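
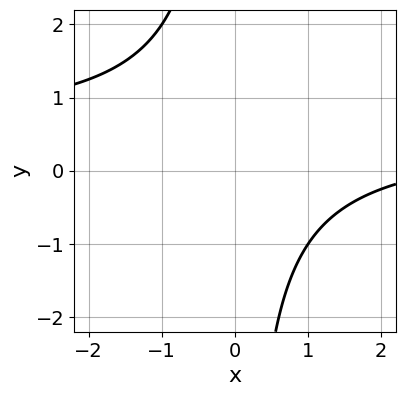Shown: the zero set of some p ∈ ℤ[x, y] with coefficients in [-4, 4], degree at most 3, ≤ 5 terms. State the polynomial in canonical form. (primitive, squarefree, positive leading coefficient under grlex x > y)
First, the degree is 2 — no degree-1 curve has this shape.
Then, checking where it meets the axes: it misses every integer gridline on the y-axis; no x-intercept at any integer in the box.
Finally, these observations pin down the coefficients.

2*x*y - x + 3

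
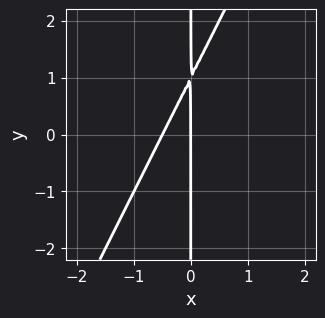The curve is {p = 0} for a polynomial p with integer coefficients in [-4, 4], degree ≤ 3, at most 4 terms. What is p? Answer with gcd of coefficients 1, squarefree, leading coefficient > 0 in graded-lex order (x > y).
2*x^2 - x*y + x

1. Degree: a generic line meets the curve in up to 2 points, so deg p = 2.
2. Checking where it meets the axes: it crosses the x-axis at the gridline x = 0; the visible y-axis segment lies entirely on the curve.
3. Together with the visible shape, these determine p as stated.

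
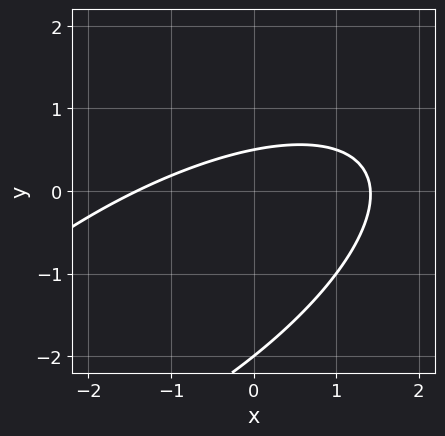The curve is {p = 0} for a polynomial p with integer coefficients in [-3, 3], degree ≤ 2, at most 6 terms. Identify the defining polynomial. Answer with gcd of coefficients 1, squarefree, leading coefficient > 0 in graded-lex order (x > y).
x^2 - 2*x*y + 2*y^2 + 3*y - 2

1. Degree: the shape is more complex than any degree-1 curve, so deg p = 2.
2. Checking where it meets the axes: it meets the y-axis at y = -2 (among the integer gridlines).
3. These observations pin down the coefficients.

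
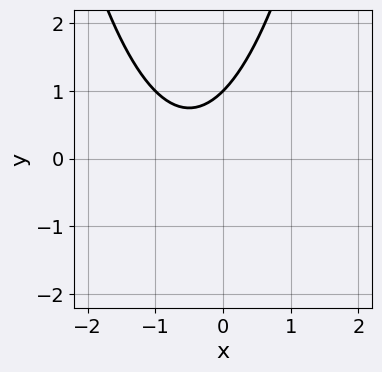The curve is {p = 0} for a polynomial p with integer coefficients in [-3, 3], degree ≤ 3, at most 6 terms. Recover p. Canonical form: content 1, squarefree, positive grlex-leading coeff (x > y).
x^2 + x - y + 1

Degree: a generic line meets the curve in up to 2 points, so deg p = 2.
Against the integer gridlines: no x-intercept at any integer in the box; it meets the y-axis at y = 1 (among the integer gridlines).
Putting this together gives p.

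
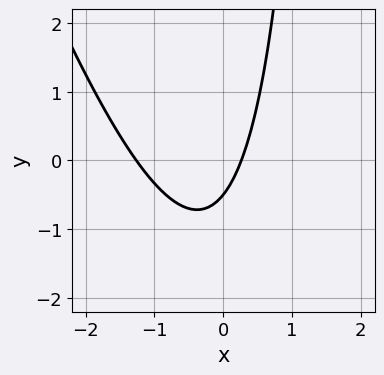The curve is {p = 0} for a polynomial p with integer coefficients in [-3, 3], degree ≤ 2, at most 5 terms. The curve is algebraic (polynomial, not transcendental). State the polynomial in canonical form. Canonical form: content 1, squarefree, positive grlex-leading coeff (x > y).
3*x^2 + x*y + 3*x - 2*y - 1

1. Degree: a generic line meets the curve in up to 2 points, so deg p = 2.
2. Matching integer coefficients to the picture gives p.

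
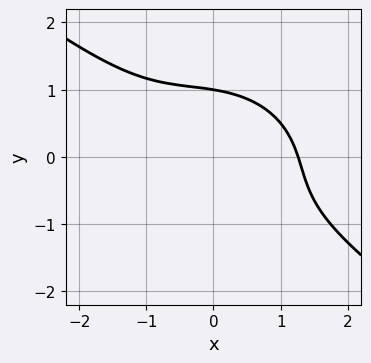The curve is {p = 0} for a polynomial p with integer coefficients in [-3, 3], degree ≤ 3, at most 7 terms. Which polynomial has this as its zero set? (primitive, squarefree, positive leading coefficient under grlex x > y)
x^3 + x^2*y + x*y^2 + 2*y^3 - 2

Degree: a generic line meets the curve in up to 3 points, so deg p = 3.
Reading off the gridlines: it crosses the y-axis at the gridline y = 1.
Assembling these constraints gives the stated polynomial.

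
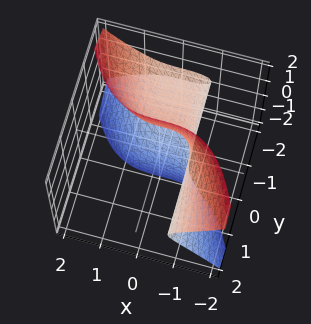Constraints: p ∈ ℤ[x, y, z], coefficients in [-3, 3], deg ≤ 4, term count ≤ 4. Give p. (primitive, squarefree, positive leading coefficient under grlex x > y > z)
1. deg p = 3. The shape is more complex than any degree-2 surface.
2. From the axis intercepts and sections: the surface avoids every integer z-axis point in the box; it misses every integer gridline on the y-axis.
3. Assembling these constraints gives the stated polynomial.

2*x^3 + 3*y*z^2 + 1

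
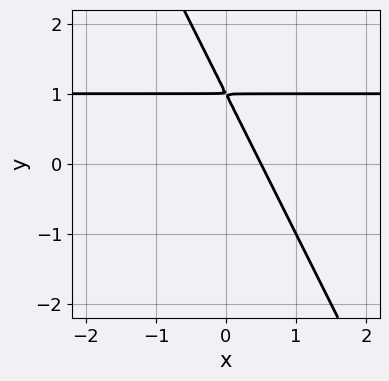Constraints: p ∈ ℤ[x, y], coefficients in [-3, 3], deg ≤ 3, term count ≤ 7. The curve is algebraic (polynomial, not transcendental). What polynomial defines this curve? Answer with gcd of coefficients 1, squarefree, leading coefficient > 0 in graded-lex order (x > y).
2*x*y + y^2 - 2*x - 2*y + 1

Degree: a generic line meets the curve in up to 2 points, so deg p = 2.
Solving for integer coefficients yields p as stated.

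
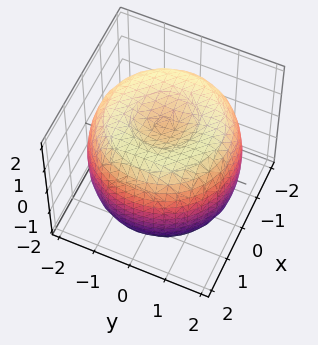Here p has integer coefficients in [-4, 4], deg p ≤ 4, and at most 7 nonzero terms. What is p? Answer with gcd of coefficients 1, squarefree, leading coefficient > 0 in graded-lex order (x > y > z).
x^4 + 2*x^2*y^2 + y^4 - 3*x^2 - 3*y^2 + 2*z^2 - 3

First, degree: the shape is more complex than any degree-3 surface, so deg p = 4.
Next, symmetry: every cross-section ⟂ z is a circle, so x, y appear only via x² + y².
Next, from the visible intercepts: a circular section at z = -1 has radius between 1 and 2.
Finally, solving for integer coefficients yields p as stated.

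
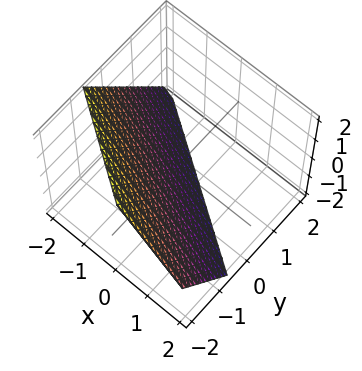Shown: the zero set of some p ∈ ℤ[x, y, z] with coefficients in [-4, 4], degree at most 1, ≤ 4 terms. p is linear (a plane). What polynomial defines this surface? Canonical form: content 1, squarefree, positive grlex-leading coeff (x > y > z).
2*x + 3*y + 2*z + 2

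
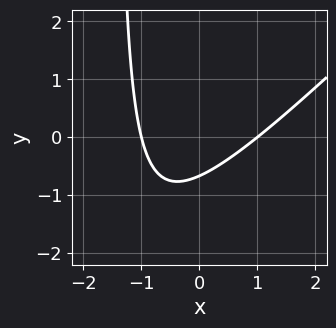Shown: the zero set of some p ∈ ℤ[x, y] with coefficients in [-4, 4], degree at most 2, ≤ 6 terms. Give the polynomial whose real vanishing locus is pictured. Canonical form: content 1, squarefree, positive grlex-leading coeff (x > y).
First, degree: the shape is more complex than any degree-1 curve, so deg p = 2.
Next, observable constraints: among the integer gridlines, it crosses the x-axis at x ∈ {-1, 1}.
Finally, solving for integer coefficients yields p as stated.

2*x^2 - 2*x*y - 3*y - 2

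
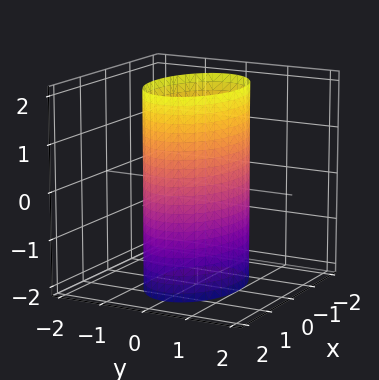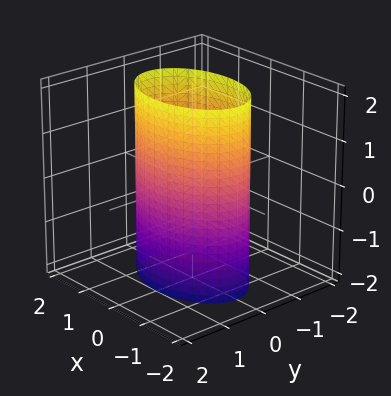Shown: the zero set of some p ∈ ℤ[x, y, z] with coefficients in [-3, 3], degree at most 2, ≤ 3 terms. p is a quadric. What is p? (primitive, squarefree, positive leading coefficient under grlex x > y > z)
x^2 + 2*y^2 - 2

1. deg p = 2.
2. Symmetries: the y ↦ −y reflection is a symmetry, so y appears only in even powers; the x ↦ −x reflection is a symmetry, so x appears only in even powers; mirror symmetry z ↦ −z ⇒ only even powers of z.
3. Checking where it meets the axes: the surface avoids every integer z-axis point in the box; among the integer gridlines, it crosses the y-axis at y ∈ {-1, 1}.
4. Together with the visible shape, these determine p as stated.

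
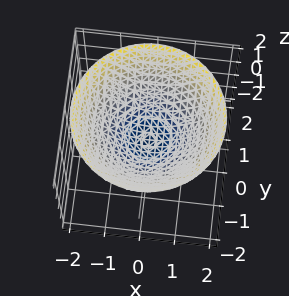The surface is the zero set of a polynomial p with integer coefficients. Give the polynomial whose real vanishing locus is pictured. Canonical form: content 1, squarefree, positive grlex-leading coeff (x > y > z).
(a) Degree: a paraboloid; a quadric, so deg p = 2.
(b) Symmetry: the surface is invariant under rotation about z: p = q(x² + y², z).
(c) Reading off the gridlines: it meets the x-axis at x = 0 (among the integer gridlines); it crosses the y-axis at the gridline y = 0.
(d) Fitting integer coefficients to these (and the overall shape) gives p.

x^2 + y^2 - 2*z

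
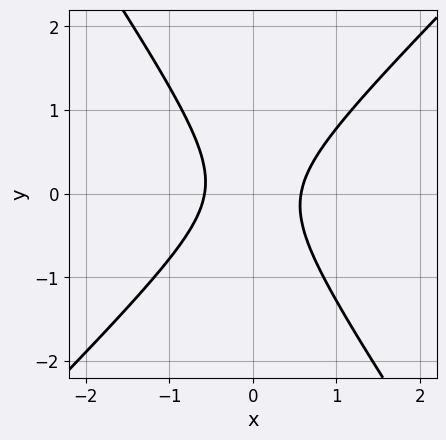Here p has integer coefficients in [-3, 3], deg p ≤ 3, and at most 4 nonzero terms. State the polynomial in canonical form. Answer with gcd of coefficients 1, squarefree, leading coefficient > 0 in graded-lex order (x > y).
(a) deg p = 2.
(b) Observable constraints: the curve avoids every integer y-axis point in the box.
(c) Solving for integer coefficients yields p as stated.

3*x^2 - x*y - 2*y^2 - 1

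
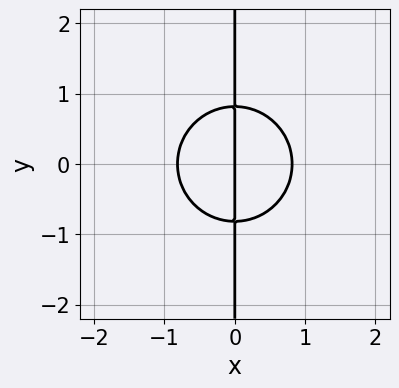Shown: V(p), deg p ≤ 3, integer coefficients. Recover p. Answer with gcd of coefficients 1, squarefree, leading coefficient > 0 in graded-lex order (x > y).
3*x^3 + 3*x*y^2 - 2*x

(a) Degree: a generic line meets the curve in up to 3 points, so deg p = 3.
(b) Symmetries: mirror symmetry y ↦ −y ⇒ only even powers of y.
(c) Observable constraints: it meets the x-axis at x = 0 (among the integer gridlines); every point of the y-axis in the box is on the curve.
(d) Matching integer coefficients to the picture gives p.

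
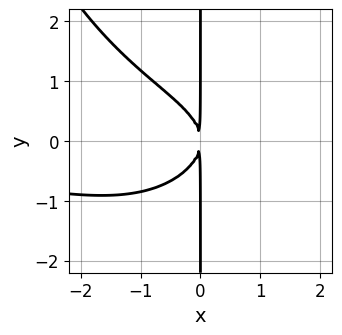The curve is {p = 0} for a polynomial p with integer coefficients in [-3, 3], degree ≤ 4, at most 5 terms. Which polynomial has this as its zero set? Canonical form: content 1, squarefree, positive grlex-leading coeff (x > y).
x^3*y - 3*x*y^2 - 3*x^2

1. The degree is 4 — a generic line meets the curve in up to 4 points.
2. Reading off the gridlines: every point of the y-axis in the box is on the curve.
3. Solving for integer coefficients yields p as stated.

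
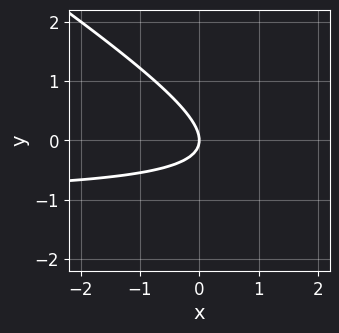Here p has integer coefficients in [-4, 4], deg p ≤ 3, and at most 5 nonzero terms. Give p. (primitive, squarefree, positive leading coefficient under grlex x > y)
2*x*y + 3*y^2 + 2*x

First, degree: no degree-1 curve has this shape, so deg p = 2.
Next, reading off the gridlines: it meets the x-axis at x = 0 (among the integer gridlines); it crosses the y-axis at the gridline y = 0.
Finally, fitting integer coefficients to these (and the overall shape) gives p.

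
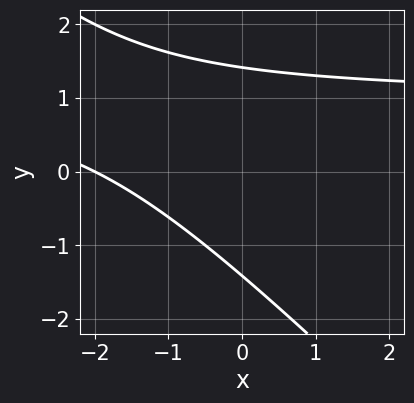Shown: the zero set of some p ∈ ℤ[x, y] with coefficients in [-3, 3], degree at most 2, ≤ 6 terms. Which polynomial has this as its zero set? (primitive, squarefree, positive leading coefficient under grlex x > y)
x*y + y^2 - x - 2

First, deg p = 2.
Next, checking where it meets the axes: it crosses the x-axis at the gridline x = -2.
Finally, together with the visible shape, these determine p as stated.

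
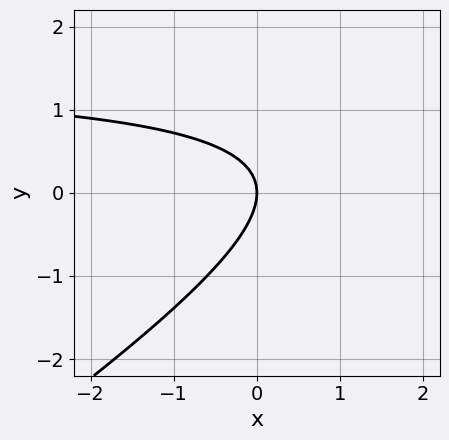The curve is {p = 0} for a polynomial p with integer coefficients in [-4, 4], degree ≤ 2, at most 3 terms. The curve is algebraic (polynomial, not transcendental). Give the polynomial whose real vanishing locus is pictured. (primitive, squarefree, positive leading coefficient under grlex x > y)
2*x*y - 3*y^2 - 3*x

(a) The degree is 2 — no degree-1 curve has this shape.
(b) Reading off the gridlines: one x-axis crossing is at x = 0; one y-axis crossing is at y = 0.
(c) Solving for integer coefficients yields p as stated.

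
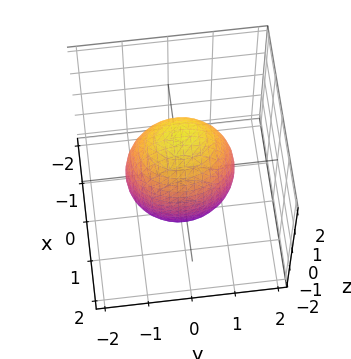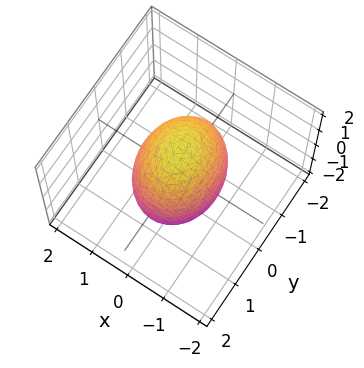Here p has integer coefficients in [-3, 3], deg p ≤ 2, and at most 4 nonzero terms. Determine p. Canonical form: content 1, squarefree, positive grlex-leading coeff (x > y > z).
deg p = 2.
Symmetries: it's symmetric under y → −y, forcing even powers of y; mirror symmetry x ↦ −x ⇒ only even powers of x; it's symmetric under z → −z, forcing even powers of z.
Observable constraints: among the integer gridlines, it crosses the x-axis at x ∈ {-1, 1}.
The integer polynomial consistent with all of this is the stated p.

3*x^2 + 2*y^2 + z^2 - 3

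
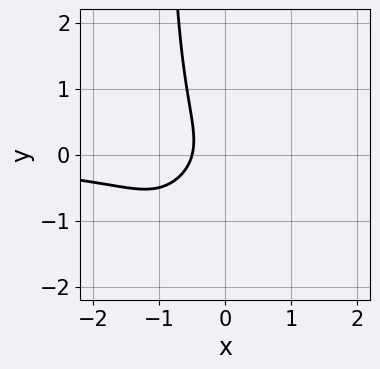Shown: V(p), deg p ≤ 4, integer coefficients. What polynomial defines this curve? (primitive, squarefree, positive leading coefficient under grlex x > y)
1. The degree is 3 — the shape is more complex than any degree-2 curve.
2. Against the integer gridlines: no y-intercept at any integer in the box.
3. Together with the visible shape, these determine p as stated.

2*x^2*y - 2*x*y^2 - 2*y^2 - 2*x - 1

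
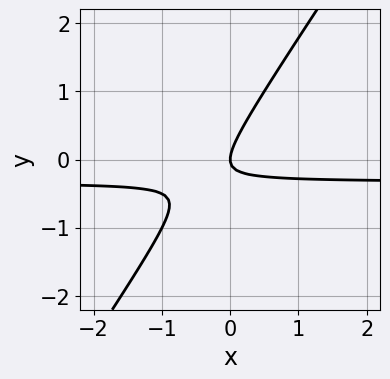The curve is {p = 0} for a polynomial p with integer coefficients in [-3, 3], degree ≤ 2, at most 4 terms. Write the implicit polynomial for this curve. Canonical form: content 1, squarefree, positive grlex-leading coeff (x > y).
3*x*y - 2*y^2 + x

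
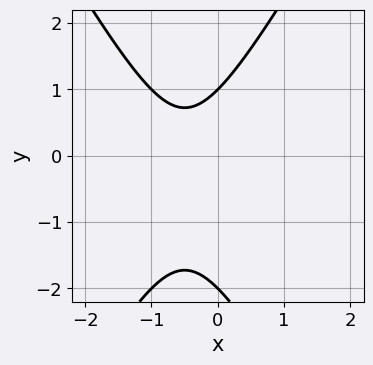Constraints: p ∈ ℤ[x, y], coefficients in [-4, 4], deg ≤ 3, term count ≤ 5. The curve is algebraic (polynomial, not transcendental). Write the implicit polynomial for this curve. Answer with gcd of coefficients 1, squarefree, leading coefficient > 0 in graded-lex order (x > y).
3*x^2 - y^2 + 3*x - y + 2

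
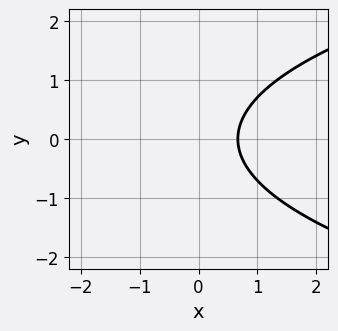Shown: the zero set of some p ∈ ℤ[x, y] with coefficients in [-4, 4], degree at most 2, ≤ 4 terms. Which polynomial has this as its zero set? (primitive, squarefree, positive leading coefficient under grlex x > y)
2*y^2 - 3*x + 2

Degree: a generic line meets the curve in up to 2 points, so deg p = 2.
Symmetries: the y ↦ −y reflection is a symmetry, so y appears only in even powers.
From the visible intercepts: it misses every integer gridline on the y-axis.
Assembling these constraints gives the stated polynomial.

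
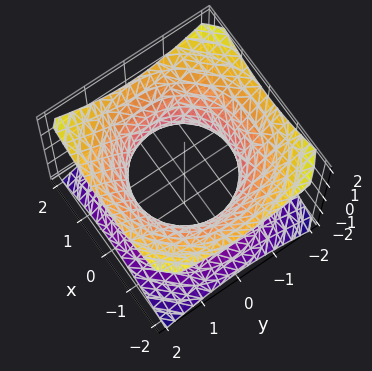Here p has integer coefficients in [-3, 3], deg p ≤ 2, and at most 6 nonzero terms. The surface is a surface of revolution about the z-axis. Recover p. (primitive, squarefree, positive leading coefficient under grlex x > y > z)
2*x^2 + 2*y^2 - 3*z^2 - 3

deg p = 2. A generic line meets the surface in up to 2 points.
Symmetries: the surface is invariant under rotation about z: p = q(x² + y², z).
Observable constraints: a circular section at z = 1 has radius between 1 and 2; the surface avoids every integer z-axis point in the box.
Fitting integer coefficients to these (and the overall shape) gives p.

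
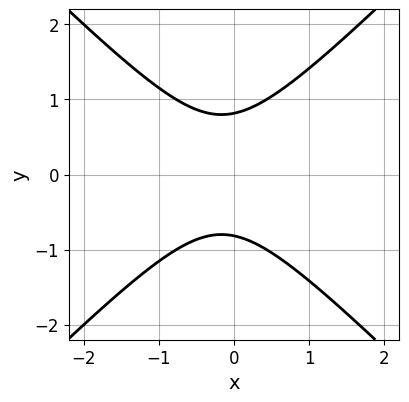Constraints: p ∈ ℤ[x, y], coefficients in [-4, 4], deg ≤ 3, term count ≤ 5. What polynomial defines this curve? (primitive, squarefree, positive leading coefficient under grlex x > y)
3*x^2 - 3*y^2 + x + 2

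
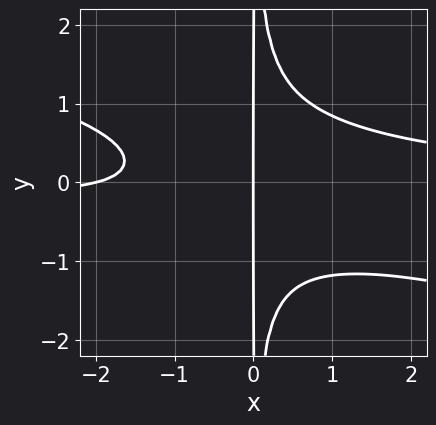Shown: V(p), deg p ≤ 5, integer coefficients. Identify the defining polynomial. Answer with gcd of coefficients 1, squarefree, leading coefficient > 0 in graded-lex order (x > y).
The degree is 4 — a generic line meets the curve in up to 4 points.
Against the integer gridlines: every point of the y-axis in the box is on the curve; the x-axis gridline crossings are at x ∈ {-2, 0}.
Putting this together gives p.

x^3*y + 3*x^2*y^2 - x^2 - 2*x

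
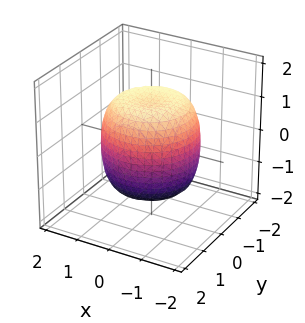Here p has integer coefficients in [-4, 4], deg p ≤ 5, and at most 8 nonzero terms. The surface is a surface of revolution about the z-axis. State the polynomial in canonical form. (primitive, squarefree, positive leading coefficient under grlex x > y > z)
2*x^4 + 4*x^2*y^2 + 2*y^4 - 2*x^2 - 2*y^2 + 2*z^2 - 3

Degree: a generic line meets the surface in up to 4 points, so deg p = 4.
Symmetries: the z-axis is an axis of rotation, so x and y enter only as x² + y².
Against the integer gridlines: a circular section at z = 0 has radius between 1 and 2.
Putting this together gives p.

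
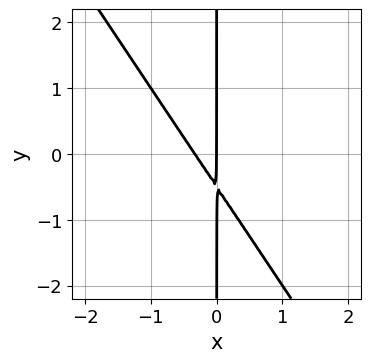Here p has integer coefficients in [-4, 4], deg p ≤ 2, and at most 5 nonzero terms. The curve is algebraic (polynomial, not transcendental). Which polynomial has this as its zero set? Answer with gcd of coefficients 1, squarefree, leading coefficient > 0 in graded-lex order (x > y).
1. Degree: no degree-1 curve has this shape, so deg p = 2.
2. Observable constraints: every point of the y-axis in the box is on the curve; it meets the x-axis at x = 0 (among the integer gridlines).
3. The integer polynomial consistent with all of this is the stated p.

3*x^2 + 2*x*y + x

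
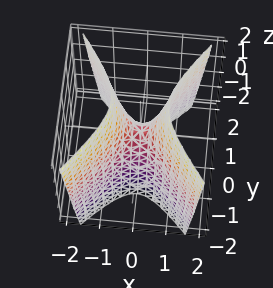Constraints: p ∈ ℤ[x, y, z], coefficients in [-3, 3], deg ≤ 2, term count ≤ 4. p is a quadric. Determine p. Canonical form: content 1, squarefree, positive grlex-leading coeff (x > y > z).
(a) The degree is 2 — a saddle surface; a quadric.
(b) Symmetries: mirror symmetry x ↦ −x ⇒ only even powers of x; it's symmetric under y → −y, forcing even powers of y.
(c) Observable constraints: one x-axis crossing is at x = 0; one y-axis crossing is at y = 0; it meets the z-axis at z = 0 (among the integer gridlines).
(d) Together with the visible shape, these determine p as stated.

3*x^2 - 2*y^2 - z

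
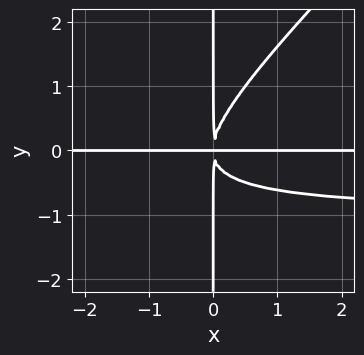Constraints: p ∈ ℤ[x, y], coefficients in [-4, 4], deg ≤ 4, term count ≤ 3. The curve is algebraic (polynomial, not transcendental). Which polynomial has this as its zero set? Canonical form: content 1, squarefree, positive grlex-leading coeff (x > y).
x^2*y^2 - x*y^3 + x^2*y

1. deg p = 4. A generic line meets the curve in up to 4 points.
2. Reading off the gridlines: every point of the x-axis in the box is on the curve; every point of the y-axis in the box is on the curve.
3. Putting this together gives p.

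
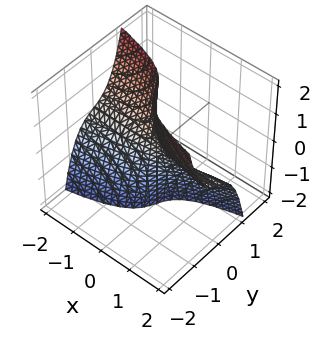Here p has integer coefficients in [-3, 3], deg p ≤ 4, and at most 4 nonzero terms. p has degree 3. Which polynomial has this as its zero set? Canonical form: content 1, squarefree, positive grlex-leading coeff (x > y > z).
Degree: a generic line meets the surface in up to 3 points, so deg p = 3.
Checking where it meets the axes: every point of the x-axis in the box is on the surface; the visible z-axis segment lies entirely on the surface; one y-axis crossing is at y = 0.
The integer polynomial consistent with all of this is the stated p.

2*y^3 + x*z + y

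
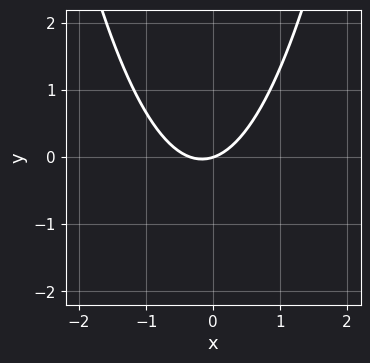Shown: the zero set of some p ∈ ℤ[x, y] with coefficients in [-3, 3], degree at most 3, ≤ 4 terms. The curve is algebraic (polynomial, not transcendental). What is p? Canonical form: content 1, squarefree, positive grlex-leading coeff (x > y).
Degree: the shape is more complex than any degree-1 curve, so deg p = 2.
From the visible intercepts: it crosses the y-axis at the gridline y = 0; one x-axis crossing is at x = 0.
Fitting integer coefficients to these (and the overall shape) gives p.

3*x^2 + x - 3*y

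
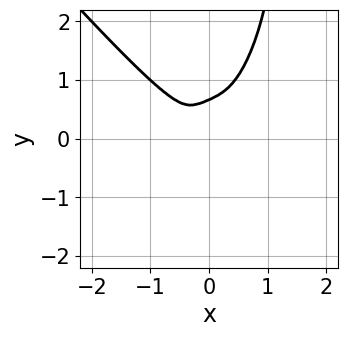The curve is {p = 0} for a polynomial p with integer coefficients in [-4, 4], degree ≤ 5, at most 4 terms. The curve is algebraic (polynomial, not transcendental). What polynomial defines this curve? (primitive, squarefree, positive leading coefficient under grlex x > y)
(a) Degree: no degree-3 curve has this shape, so deg p = 4.
(b) The integer polynomial consistent with all of this is the stated p.

3*x^4 + 2*x*y^3 - 3*y^3 + 2*y^2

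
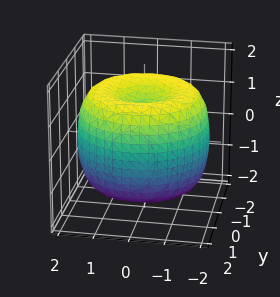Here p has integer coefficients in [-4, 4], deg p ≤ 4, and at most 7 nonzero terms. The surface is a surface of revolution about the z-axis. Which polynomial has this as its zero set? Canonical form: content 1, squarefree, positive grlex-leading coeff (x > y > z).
First, the degree is 4 — no degree-3 surface has this shape.
Then, symmetries: the surface is invariant under rotation about z: p = q(x² + y², z).
Then, from the visible intercepts: the z-axis gridline crossings are at z ∈ {-1, 1}; a circular section at z = 1 has radius between 1 and 2.
Finally, assembling these constraints gives the stated polynomial.

x^4 + 2*x^2*y^2 + y^4 - 3*x^2 - 3*y^2 + 2*z^2 - 2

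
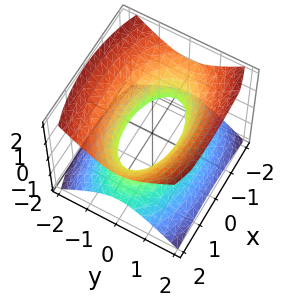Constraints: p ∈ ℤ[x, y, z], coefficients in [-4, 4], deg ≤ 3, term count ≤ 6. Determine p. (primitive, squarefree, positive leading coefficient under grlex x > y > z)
1. Degree: an hourglass — one-sheet hyperboloid; a quadric, so deg p = 2.
2. Symmetries: the y ↦ −y reflection is a symmetry, so y appears only in even powers; the x ↦ −x reflection is a symmetry, so x appears only in even powers; it's symmetric under z → −z, forcing even powers of z.
3. From the visible intercepts: it misses every integer gridline on the z-axis.
4. Assembling these constraints gives the stated polynomial.

x^2 + 3*y^2 - 3*z^2 - 2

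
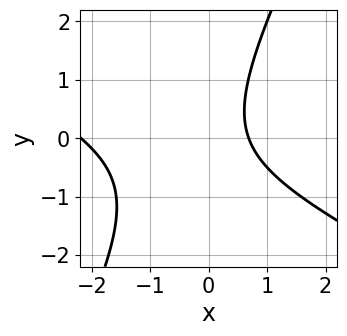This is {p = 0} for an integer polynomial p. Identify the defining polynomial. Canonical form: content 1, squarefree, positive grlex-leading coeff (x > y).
(a) The degree is 2 — a generic line meets the curve in up to 2 points.
(b) Against the integer gridlines: the curve avoids every integer y-axis point in the box.
(c) Together with the visible shape, these determine p as stated.

2*x^2 + 3*x*y - 2*y^2 + 3*x - 3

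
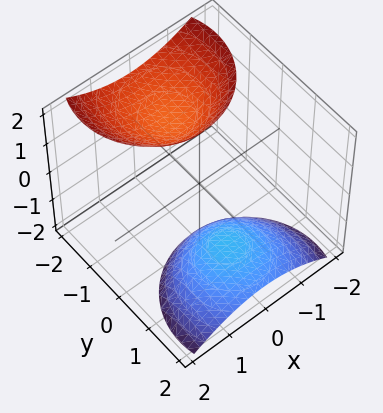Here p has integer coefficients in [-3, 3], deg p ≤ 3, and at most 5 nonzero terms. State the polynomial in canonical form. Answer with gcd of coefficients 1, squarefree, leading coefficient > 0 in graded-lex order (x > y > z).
1. The picture has 2 separate pieces. They look like related sheets of one shape, so recover p as a whole.
2. deg p = 2. A generic line meets the surface in up to 2 points.
3. From the axis intercepts and sections: no y-intercept at any integer in the box; it misses every integer gridline on the x-axis.
4. Putting this together gives p.

2*x^2 + 2*y^2 + 3*y*z - z^2 + 3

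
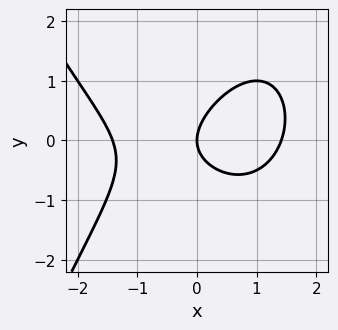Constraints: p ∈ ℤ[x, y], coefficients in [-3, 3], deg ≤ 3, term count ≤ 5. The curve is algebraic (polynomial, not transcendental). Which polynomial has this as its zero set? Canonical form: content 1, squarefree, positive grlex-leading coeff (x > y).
deg p = 3. The shape is more complex than any degree-2 curve.
Observable constraints: one y-axis crossing is at y = 0; it crosses the x-axis at the gridline x = 0.
Together with the visible shape, these determine p as stated.

x^3 - x*y + 2*y^2 - 2*x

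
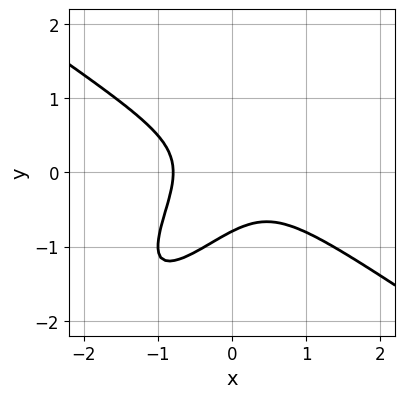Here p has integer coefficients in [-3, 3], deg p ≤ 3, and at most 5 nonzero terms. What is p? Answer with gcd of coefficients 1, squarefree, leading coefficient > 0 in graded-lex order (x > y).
The degree is 3 — a generic line meets the curve in up to 3 points.
Putting this together gives p.

2*x^3 - 3*x*y^2 + 2*y^3 + 1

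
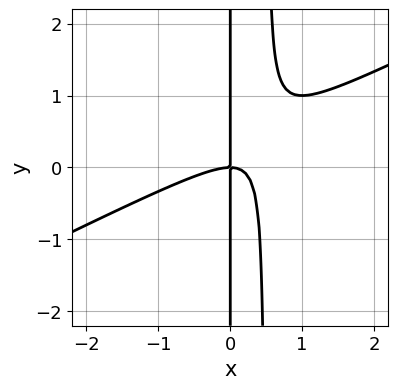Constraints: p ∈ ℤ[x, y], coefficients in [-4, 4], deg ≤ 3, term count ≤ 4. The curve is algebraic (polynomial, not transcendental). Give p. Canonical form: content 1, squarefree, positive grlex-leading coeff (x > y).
x^3 - 2*x^2*y + x*y

Degree: a generic line meets the curve in up to 3 points, so deg p = 3.
Checking where it meets the axes: it crosses the x-axis at the gridline x = 0; every point of the y-axis in the box is on the curve.
Putting this together gives p.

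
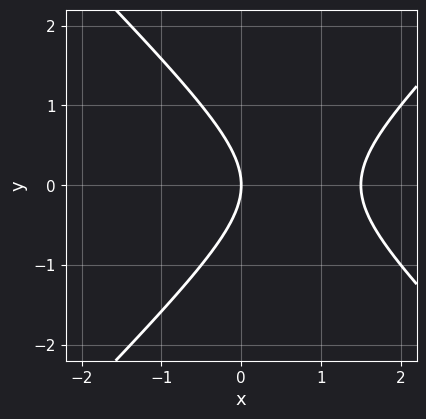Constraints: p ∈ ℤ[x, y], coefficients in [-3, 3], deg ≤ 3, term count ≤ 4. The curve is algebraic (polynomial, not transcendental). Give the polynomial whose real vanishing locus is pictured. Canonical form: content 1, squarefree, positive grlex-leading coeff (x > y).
First, the degree is 2 — no degree-1 curve has this shape.
Then, symmetries: it's symmetric under y → −y, forcing even powers of y.
Then, observable constraints: it crosses the y-axis at the gridline y = 0; it meets the x-axis at x = 0 (among the integer gridlines).
Finally, the integer polynomial consistent with all of this is the stated p.

2*x^2 - 2*y^2 - 3*x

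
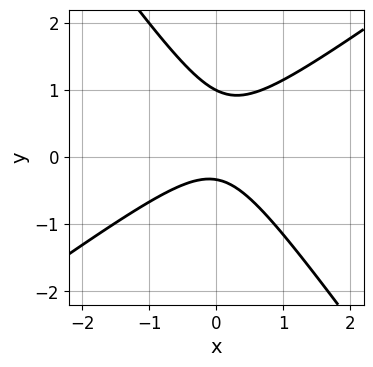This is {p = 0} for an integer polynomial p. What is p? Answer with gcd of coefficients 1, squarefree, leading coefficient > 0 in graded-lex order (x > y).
3*x^2 - 2*x*y - 3*y^2 + 2*y + 1

First, the degree is 2 — a generic line meets the curve in up to 2 points.
Then, reading off the gridlines: the curve avoids every integer x-axis point in the box; one y-axis crossing is at y = 1.
Finally, matching integer coefficients to the picture gives p.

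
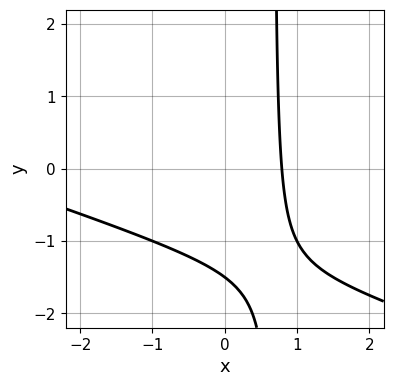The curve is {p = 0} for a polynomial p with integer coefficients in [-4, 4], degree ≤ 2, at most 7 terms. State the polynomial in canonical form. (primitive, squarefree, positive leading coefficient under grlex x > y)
x^2 + 3*x*y + 3*x - 2*y - 3

First, deg p = 2.
Finally, putting this together gives p.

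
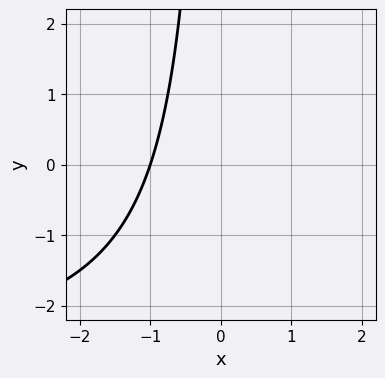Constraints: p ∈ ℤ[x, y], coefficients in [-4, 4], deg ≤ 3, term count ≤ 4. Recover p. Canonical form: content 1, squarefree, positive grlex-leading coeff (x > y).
x*y + 3*x + 3

Degree: no degree-1 curve has this shape, so deg p = 2.
Checking where it meets the axes: the curve avoids every integer y-axis point in the box; one x-axis crossing is at x = -1.
Together with the visible shape, these determine p as stated.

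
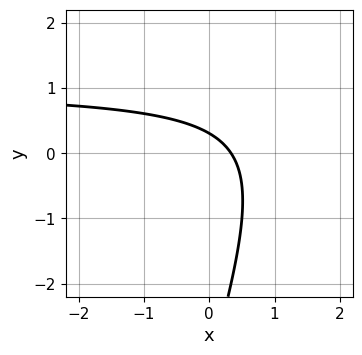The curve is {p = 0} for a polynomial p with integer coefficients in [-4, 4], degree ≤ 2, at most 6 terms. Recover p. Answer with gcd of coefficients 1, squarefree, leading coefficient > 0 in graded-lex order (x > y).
The degree is 2 — a generic line meets the curve in up to 2 points.
Putting this together gives p.

3*x*y - y^2 - 3*x - 3*y + 1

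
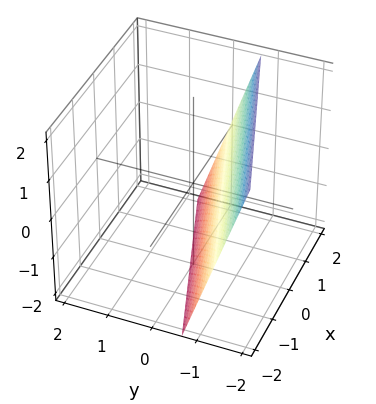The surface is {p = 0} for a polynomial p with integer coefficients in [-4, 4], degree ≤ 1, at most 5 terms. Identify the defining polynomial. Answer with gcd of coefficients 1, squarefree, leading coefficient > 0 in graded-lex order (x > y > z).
x - 3*y - z - 2

1. The degree is 1 — every cross-section is a straight line — this is a plane.
2. Checking where it meets the axes: it meets the z-axis at z = -2 (among the integer gridlines); it crosses the x-axis at the gridline x = 2.
3. Putting this together gives p.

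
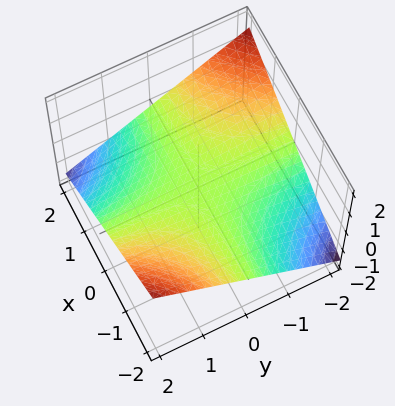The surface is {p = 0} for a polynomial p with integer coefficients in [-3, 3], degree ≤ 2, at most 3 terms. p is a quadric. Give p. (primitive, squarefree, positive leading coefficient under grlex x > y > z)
1. deg p = 2. A hyperbolic paraboloid; a quadric.
2. From the visible intercepts: the visible x-axis segment lies entirely on the surface; the visible y-axis segment lies entirely on the surface.
3. Together with the visible shape, these determine p as stated.

x*y + 3*z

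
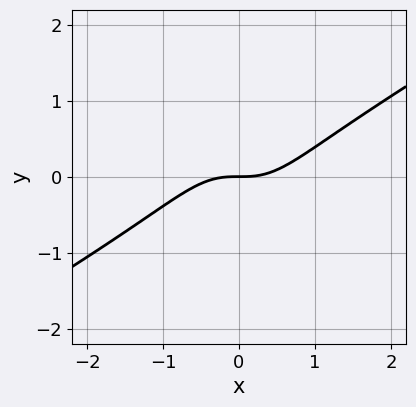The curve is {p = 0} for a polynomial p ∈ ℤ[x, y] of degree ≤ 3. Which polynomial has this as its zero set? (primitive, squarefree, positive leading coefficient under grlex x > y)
2*x^3 - 3*x^2*y - y^3 - 2*y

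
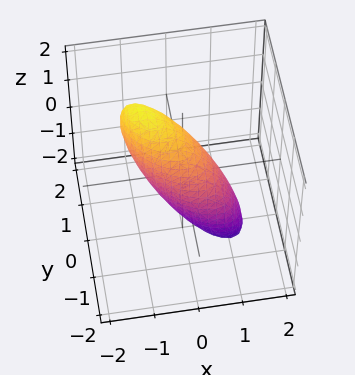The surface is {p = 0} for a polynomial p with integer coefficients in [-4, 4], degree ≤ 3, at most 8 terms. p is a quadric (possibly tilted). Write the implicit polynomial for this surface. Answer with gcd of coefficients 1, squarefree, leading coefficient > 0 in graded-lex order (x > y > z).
3*x^2 + 3*x*y + 2*x*z + 3*y^2 + z^2 - 2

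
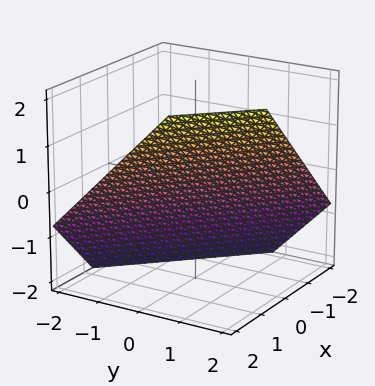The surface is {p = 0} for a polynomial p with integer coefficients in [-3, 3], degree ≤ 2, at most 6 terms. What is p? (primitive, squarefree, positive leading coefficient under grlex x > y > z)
1. deg p = 1. Every cross-section is a straight line — this is a plane.
2. Solving for integer coefficients yields p as stated.

3*x + 3*y - 3*z - 2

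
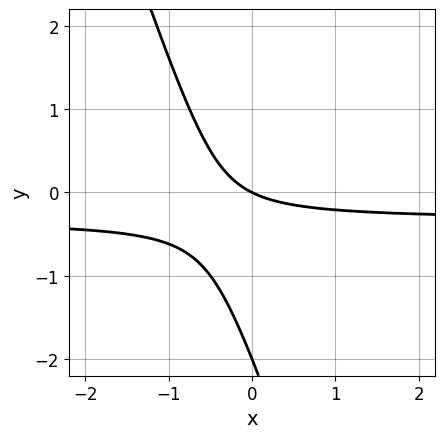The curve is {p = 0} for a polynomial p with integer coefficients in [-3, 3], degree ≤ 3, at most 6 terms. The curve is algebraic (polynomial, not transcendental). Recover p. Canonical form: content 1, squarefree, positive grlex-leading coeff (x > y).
1. The degree is 2 — no degree-1 curve has this shape.
2. Reading off the gridlines: among the integer gridlines, it crosses the y-axis at y ∈ {-2, 0}; one x-axis crossing is at x = 0.
3. Assembling these constraints gives the stated polynomial.

3*x*y + y^2 + x + 2*y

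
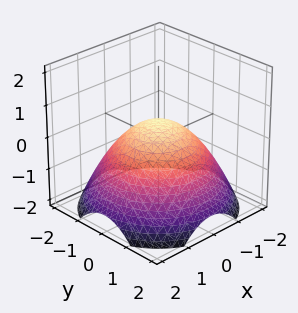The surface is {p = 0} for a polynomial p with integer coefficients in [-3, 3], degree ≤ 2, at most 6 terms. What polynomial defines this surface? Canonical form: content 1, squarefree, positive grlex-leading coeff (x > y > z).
x^2 + y^2 + 2*z - 1

deg p = 2.
Symmetries: every cross-section ⟂ z is a circle, so x, y appear only via x² + y².
Reading off the gridlines: the y-axis gridline crossings are at y ∈ {-1, 1}; a circular section at z = -1 has radius between 1 and 2; the x-axis gridline crossings are at x ∈ {-1, 1}.
These observations pin down the coefficients.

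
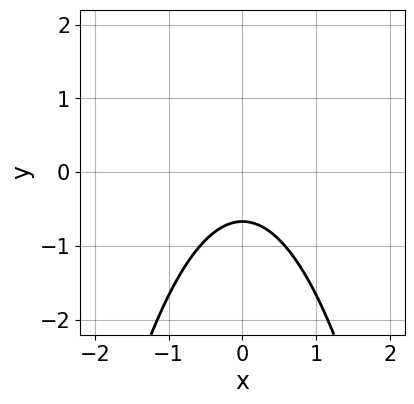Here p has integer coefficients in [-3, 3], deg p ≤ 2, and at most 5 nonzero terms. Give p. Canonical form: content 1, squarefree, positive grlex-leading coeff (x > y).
3*x^2 + 3*y + 2

The degree is 2 — no degree-1 curve has this shape.
Symmetries: it's symmetric under x → −x, forcing even powers of x.
Against the integer gridlines: no x-intercept at any integer in the box.
Solving for integer coefficients yields p as stated.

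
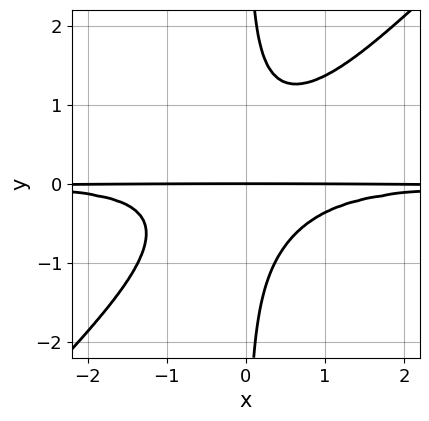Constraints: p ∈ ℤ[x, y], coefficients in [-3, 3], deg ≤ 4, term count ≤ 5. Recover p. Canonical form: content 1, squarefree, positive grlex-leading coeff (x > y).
(a) deg p = 4. A generic line meets the curve in up to 4 points.
(b) From the axis intercepts and sections: the visible x-axis segment lies entirely on the curve; it meets the y-axis at y = 0 (among the integer gridlines).
(c) Together with the visible shape, these determine p as stated.

2*x^2*y^2 - 2*x*y^3 + y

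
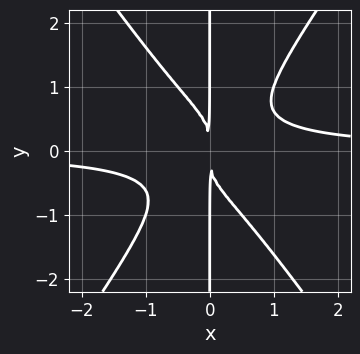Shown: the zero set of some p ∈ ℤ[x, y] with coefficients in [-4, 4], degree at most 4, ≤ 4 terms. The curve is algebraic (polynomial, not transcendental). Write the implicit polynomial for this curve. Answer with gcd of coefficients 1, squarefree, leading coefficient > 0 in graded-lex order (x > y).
1. Degree: the shape is more complex than any degree-3 curve, so deg p = 4.
2. Reading off the gridlines: every point of the y-axis in the box is on the curve.
3. Putting this together gives p.

2*x^3*y - x*y^3 - x^2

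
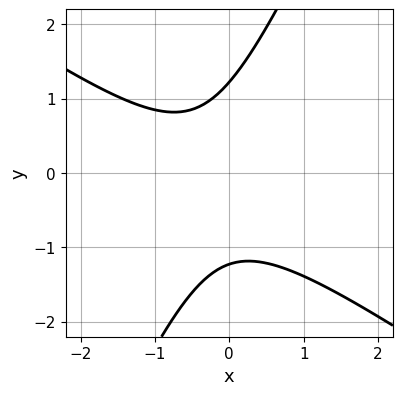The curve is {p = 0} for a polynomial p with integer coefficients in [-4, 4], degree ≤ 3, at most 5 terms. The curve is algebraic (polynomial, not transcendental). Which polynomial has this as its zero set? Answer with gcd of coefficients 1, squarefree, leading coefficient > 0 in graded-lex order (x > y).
3*x^2 + 3*x*y - 2*y^2 + 2*x + 3

(a) deg p = 2.
(b) From the axis intercepts and sections: it misses every integer gridline on the x-axis.
(c) The integer polynomial consistent with all of this is the stated p.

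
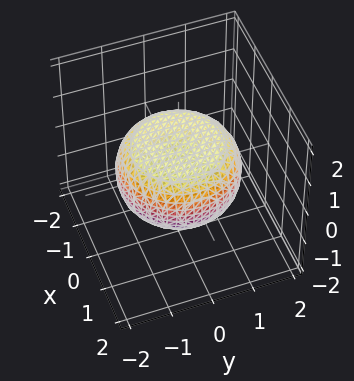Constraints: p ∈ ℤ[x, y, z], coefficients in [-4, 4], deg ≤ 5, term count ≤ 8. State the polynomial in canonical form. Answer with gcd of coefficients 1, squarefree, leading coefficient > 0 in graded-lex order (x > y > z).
x^4 + 2*x^2*y^2 + y^4 - x^2 - y^2 + 3*z^2 - 2

1. The degree is 4 — no degree-3 surface has this shape.
2. Symmetry: the z-axis is an axis of rotation, so x and y enter only as x² + y².
3. From the axis intercepts and sections: a circular section at z = 0 has radius between 1 and 2.
4. Assembling these constraints gives the stated polynomial.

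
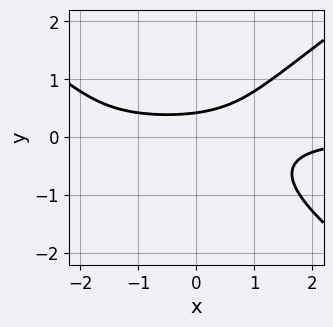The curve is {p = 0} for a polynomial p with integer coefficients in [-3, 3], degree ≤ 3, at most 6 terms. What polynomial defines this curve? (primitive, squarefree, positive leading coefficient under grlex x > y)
x^2*y - 2*y^3 + x*y - 2*y + 1

deg p = 3.
Against the integer gridlines: no x-intercept at any integer in the box.
Putting this together gives p.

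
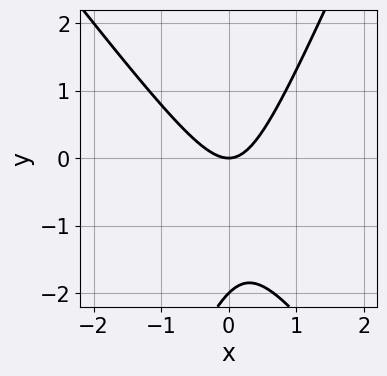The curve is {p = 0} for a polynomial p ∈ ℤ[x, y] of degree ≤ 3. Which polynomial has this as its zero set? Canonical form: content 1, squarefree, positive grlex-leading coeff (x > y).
3*x^2 + x*y - y^2 - 2*y

First, degree: a generic line meets the curve in up to 2 points, so deg p = 2.
Then, checking where it meets the axes: among the integer gridlines, it crosses the y-axis at y ∈ {-2, 0}; it crosses the x-axis at the gridline x = 0.
Finally, putting this together gives p.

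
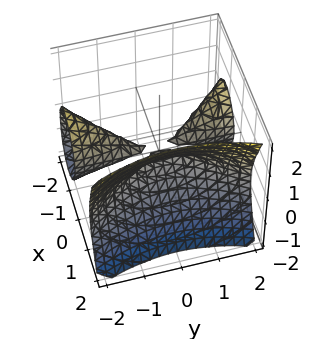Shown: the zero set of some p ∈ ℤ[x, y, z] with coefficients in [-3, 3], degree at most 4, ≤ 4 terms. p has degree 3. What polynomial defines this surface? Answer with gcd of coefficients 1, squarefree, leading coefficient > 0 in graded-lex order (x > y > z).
2*x^3 - x*y^2 - 2*z^2

1. I count 3 distinct pieces.
2. The degree is 3 — the shape is more complex than any degree-2 surface.
3. Against the integer gridlines: it crosses the z-axis at the gridline z = 0; it meets the x-axis at x = 0 (among the integer gridlines); every point of the y-axis in the box is on the surface.
4. Putting this together gives p.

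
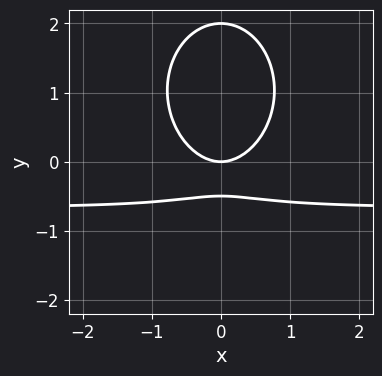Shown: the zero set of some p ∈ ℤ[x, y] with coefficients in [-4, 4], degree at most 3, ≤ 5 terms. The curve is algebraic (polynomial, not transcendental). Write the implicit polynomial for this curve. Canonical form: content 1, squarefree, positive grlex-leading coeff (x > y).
(a) Degree: the shape is more complex than any degree-2 curve, so deg p = 3.
(b) Symmetries: it's symmetric under x → −x, forcing even powers of x.
(c) Checking where it meets the axes: it crosses the x-axis at the gridline x = 0; among the integer gridlines, it crosses the y-axis at y ∈ {0, 2}.
(d) The integer polynomial consistent with all of this is the stated p.

3*x^2*y + 2*y^3 + 2*x^2 - 3*y^2 - 2*y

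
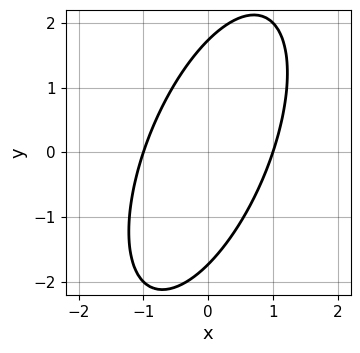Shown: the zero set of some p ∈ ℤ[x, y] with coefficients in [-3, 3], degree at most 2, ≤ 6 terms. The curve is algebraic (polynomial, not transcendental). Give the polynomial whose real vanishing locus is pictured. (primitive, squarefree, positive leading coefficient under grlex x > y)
3*x^2 - 2*x*y + y^2 - 3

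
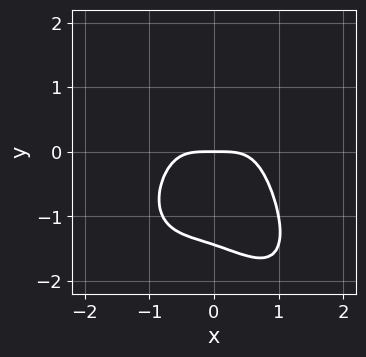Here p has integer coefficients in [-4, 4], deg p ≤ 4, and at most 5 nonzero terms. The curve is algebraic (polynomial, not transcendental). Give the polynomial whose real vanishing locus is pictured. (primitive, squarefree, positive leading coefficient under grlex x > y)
3*x^4 + x*y^3 + y^4 + 3*y

(a) The degree is 4 — no degree-3 curve has this shape.
(b) Checking where it meets the axes: one y-axis crossing is at y = 0; it meets the x-axis at x = 0 (among the integer gridlines).
(c) The integer polynomial consistent with all of this is the stated p.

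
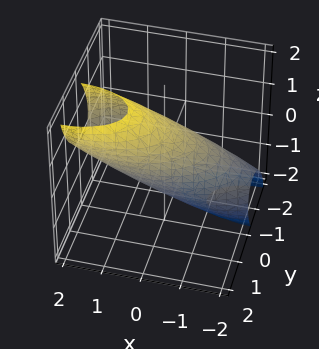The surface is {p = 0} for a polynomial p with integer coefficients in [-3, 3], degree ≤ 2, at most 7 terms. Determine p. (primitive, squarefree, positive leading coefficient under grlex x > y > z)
deg p = 2. The shape is more complex than any degree-1 surface.
From the visible intercepts: among the integer gridlines, it crosses the y-axis at y ∈ {-1, 1}.
Assembling these constraints gives the stated polynomial.

x^2 - 2*x*z + 3*y^2 - 3*y*z + 2*z^2 - 3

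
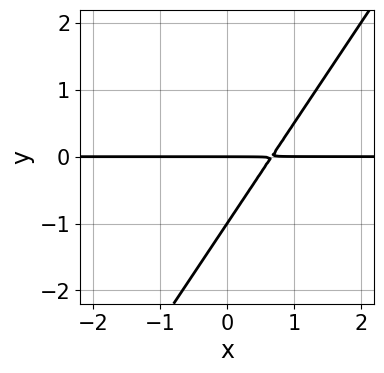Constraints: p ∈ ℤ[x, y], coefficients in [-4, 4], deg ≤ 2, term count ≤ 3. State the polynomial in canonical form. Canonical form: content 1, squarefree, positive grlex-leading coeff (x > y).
deg p = 2. No degree-1 curve has this shape.
Checking where it meets the axes: the visible x-axis segment lies entirely on the curve; among the integer gridlines, it crosses the y-axis at y ∈ {-1, 0}.
Assembling these constraints gives the stated polynomial.

3*x*y - 2*y^2 - 2*y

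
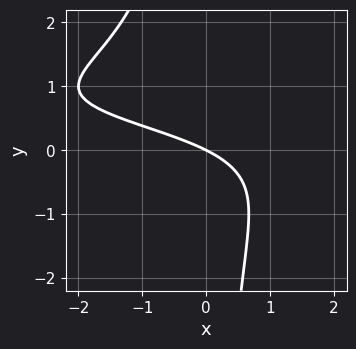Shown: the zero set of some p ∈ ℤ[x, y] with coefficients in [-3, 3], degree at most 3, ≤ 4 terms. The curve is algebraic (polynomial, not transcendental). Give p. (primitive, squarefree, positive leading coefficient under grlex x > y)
1. The degree is 3 — the shape is more complex than any degree-2 curve.
2. Observable constraints: one x-axis crossing is at x = 0; it meets the y-axis at y = 0 (among the integer gridlines).
3. Assembling these constraints gives the stated polynomial.

x*y^2 - x*y + x + 2*y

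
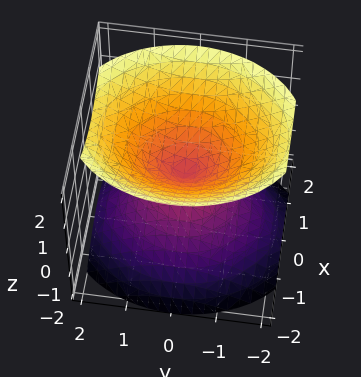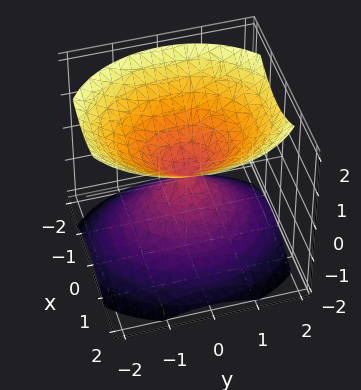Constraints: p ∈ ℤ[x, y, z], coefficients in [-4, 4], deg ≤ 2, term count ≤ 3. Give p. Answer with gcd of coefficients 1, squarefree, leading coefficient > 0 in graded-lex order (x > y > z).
(a) I count 2 distinct pieces. Treating them together as one polynomial.
(b) The degree is 2 — two nappes meeting at a single point; a quadric.
(c) Symmetries: mirror symmetry x ↦ −x ⇒ only even powers of x; the y ↦ −y reflection is a symmetry, so y appears only in even powers; the z ↦ −z reflection is a symmetry, so z appears only in even powers.
(d) Reading off the gridlines: it meets the x-axis at x = 0 (among the integer gridlines); one y-axis crossing is at y = 0; one z-axis crossing is at z = 0.
(e) Assembling these constraints gives the stated polynomial.

3*x^2 + 2*y^2 - 3*z^2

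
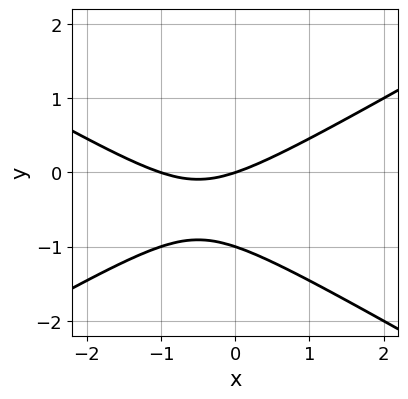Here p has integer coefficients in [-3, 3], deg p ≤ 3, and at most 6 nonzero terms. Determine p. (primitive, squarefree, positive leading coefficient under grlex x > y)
1. deg p = 2. A generic line meets the curve in up to 2 points.
2. Reading off the gridlines: the x-axis gridline crossings are at x ∈ {-1, 0}; among the integer gridlines, it crosses the y-axis at y ∈ {-1, 0}.
3. These observations pin down the coefficients.

x^2 - 3*y^2 + x - 3*y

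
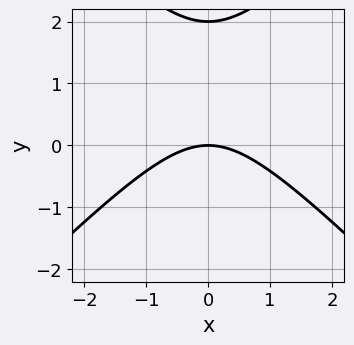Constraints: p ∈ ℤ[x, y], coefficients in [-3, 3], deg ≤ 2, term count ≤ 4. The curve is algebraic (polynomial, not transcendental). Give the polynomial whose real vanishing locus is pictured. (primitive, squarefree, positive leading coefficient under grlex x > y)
deg p = 2.
Symmetries: it's symmetric under x → −x, forcing even powers of x.
Observable constraints: it crosses the x-axis at the gridline x = 0; among the integer gridlines, it crosses the y-axis at y ∈ {0, 2}.
The integer polynomial consistent with all of this is the stated p.

x^2 - y^2 + 2*y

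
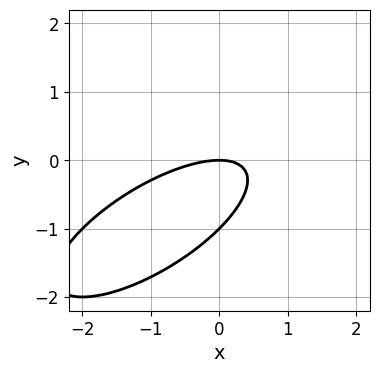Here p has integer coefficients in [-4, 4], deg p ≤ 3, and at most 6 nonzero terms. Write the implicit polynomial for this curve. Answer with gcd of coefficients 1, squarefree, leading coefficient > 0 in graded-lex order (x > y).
x^2 - 2*x*y + 2*y^2 + 2*y

Degree: the shape is more complex than any degree-1 curve, so deg p = 2.
From the axis intercepts and sections: it meets the x-axis at x = 0 (among the integer gridlines); the y-axis gridline crossings are at y ∈ {-1, 0}.
Matching integer coefficients to the picture gives p.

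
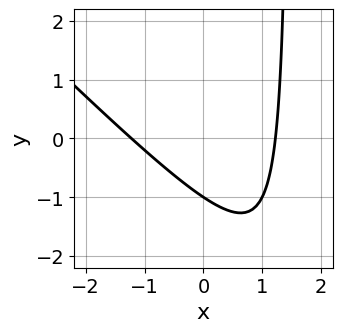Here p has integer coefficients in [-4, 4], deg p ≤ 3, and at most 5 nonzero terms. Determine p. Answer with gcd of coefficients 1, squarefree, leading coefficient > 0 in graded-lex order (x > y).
Degree: the shape is more complex than any degree-1 curve, so deg p = 2.
Against the integer gridlines: one y-axis crossing is at y = -1.
Fitting integer coefficients to these (and the overall shape) gives p.

2*x^2 + 2*x*y - 3*y - 3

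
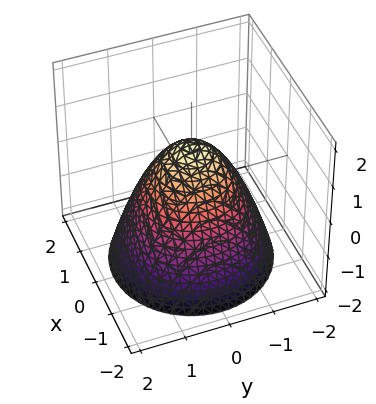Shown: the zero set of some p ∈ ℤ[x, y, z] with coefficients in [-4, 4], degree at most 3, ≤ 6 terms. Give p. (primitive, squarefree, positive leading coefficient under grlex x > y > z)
x^2 + y^2 + z - 1

1. deg p = 2.
2. Symmetries: the surface is invariant under rotation about z: p = q(x² + y², z).
3. Observable constraints: a circular section at z = -2 has radius between 1 and 2; it meets the z-axis at z = 1 (among the integer gridlines).
4. The integer polynomial consistent with all of this is the stated p.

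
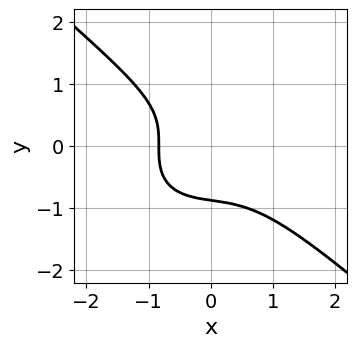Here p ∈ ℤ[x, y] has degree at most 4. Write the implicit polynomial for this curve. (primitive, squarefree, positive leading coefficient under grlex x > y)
Degree: no degree-2 curve has this shape, so deg p = 3.
Putting this together gives p.

2*x^3 + 3*y^3 + x + 2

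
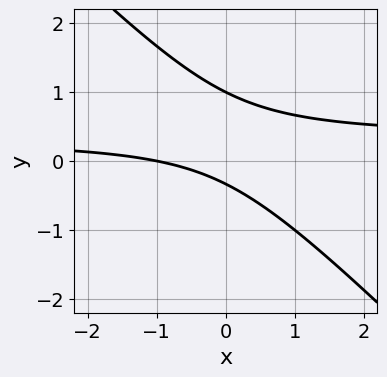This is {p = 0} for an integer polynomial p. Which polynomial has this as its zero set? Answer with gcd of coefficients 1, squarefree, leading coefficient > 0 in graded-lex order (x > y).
3*x*y + 3*y^2 - x - 2*y - 1

The degree is 2 — the shape is more complex than any degree-1 curve.
Reading off the gridlines: one y-axis crossing is at y = 1; it crosses the x-axis at the gridline x = -1.
Assembling these constraints gives the stated polynomial.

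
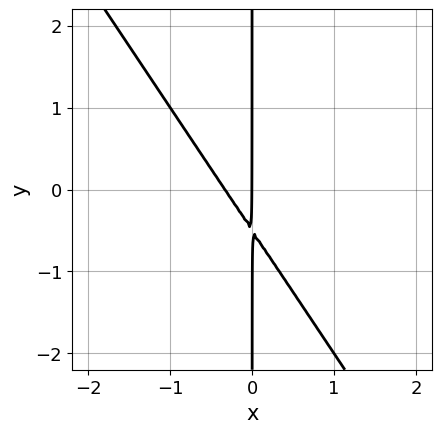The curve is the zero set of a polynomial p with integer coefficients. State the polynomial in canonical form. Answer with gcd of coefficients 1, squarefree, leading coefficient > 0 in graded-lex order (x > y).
3*x^2 + 2*x*y + x

1. Degree: a generic line meets the curve in up to 2 points, so deg p = 2.
2. Observable constraints: the visible y-axis segment lies entirely on the curve; it crosses the x-axis at the gridline x = 0.
3. Fitting integer coefficients to these (and the overall shape) gives p.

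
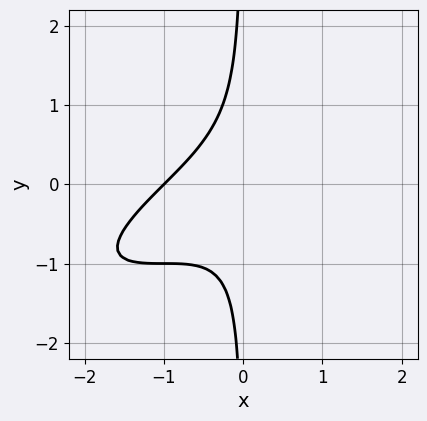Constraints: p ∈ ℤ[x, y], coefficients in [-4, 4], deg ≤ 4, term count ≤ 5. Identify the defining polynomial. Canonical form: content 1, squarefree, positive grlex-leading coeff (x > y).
x^3 - 3*x^2*y + 3*x*y^2 + 1

(a) deg p = 3.
(b) Observable constraints: it meets the x-axis at x = -1 (among the integer gridlines); it misses every integer gridline on the y-axis.
(c) Assembling these constraints gives the stated polynomial.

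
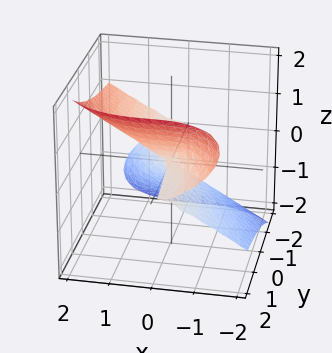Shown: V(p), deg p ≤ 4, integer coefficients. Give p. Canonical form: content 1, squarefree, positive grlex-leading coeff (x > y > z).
x^3 + 3*y*z^2 - 3*z^3

First, degree: no degree-2 surface has this shape, so deg p = 3.
Next, against the integer gridlines: it crosses the x-axis at the gridline x = 0; one z-axis crossing is at z = 0; every point of the y-axis in the box is on the surface.
Finally, assembling these constraints gives the stated polynomial.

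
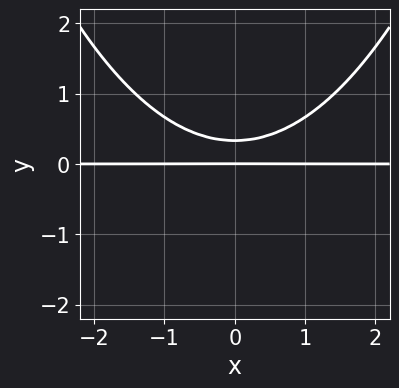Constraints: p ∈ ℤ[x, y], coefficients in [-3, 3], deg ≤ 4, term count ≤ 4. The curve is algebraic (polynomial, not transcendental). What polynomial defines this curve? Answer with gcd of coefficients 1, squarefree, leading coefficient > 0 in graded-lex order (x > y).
x^2*y - 3*y^2 + y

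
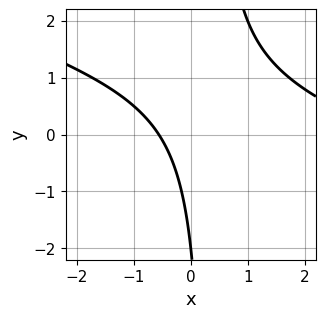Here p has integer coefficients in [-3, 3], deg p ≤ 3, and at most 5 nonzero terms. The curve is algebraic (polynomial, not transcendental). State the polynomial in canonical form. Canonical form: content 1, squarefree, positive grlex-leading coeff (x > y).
The degree is 2 — no degree-1 curve has this shape.
Against the integer gridlines: it meets the y-axis at y = -2 (among the integer gridlines).
Fitting integer coefficients to these (and the overall shape) gives p.

x^2 + 3*x*y - 3*x - y - 2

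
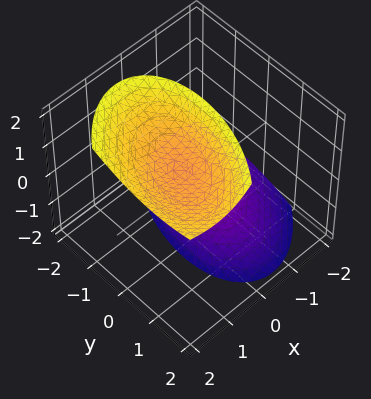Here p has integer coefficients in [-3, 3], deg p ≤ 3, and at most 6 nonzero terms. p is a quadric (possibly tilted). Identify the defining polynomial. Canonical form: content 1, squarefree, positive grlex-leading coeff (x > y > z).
2*x^2 - x*y - 2*x*z + y^2 - z^2 + 2

There are 2 components.
Degree: no degree-1 surface has this shape, so deg p = 2.
Reading off the gridlines: it misses every integer gridline on the y-axis; it misses every integer gridline on the x-axis.
Putting this together gives p.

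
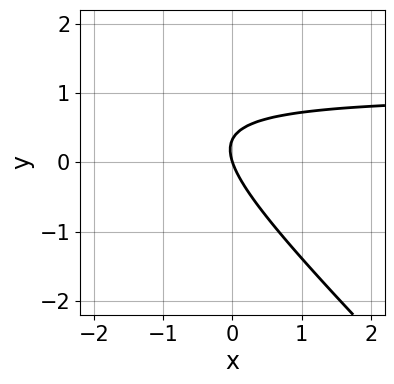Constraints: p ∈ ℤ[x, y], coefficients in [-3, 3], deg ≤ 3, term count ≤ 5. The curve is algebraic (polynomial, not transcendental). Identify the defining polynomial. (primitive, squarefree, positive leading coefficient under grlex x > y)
3*x*y + 3*y^2 - 3*x - y

First, degree: no degree-1 curve has this shape, so deg p = 2.
Then, checking where it meets the axes: it meets the y-axis at y = 0 (among the integer gridlines); it crosses the x-axis at the gridline x = 0.
Finally, fitting integer coefficients to these (and the overall shape) gives p.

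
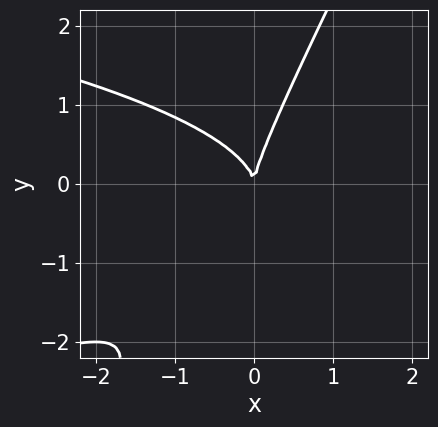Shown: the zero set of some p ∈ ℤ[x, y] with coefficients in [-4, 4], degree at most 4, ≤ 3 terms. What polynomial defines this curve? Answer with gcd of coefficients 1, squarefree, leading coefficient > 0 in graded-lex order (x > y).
deg p = 3. A generic line meets the curve in up to 3 points.
From the visible intercepts: it meets the y-axis at y = 0 (among the integer gridlines); it crosses the x-axis at the gridline x = 0.
Matching integer coefficients to the picture gives p.

2*x*y^2 - y^3 + 2*x^2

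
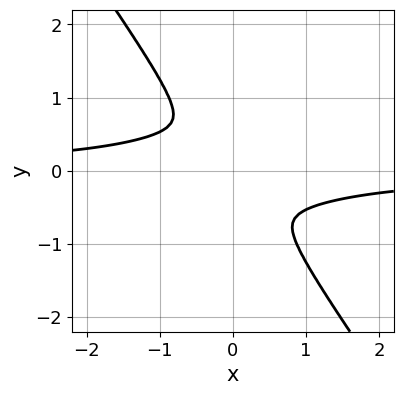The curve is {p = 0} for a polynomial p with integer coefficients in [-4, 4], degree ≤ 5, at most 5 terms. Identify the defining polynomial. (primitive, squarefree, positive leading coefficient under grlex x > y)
Degree: the shape is more complex than any degree-3 curve, so deg p = 4.
Putting this together gives p.

3*x^3*y - 2*x^2*y^2 + 2*y^4 + 2*x^2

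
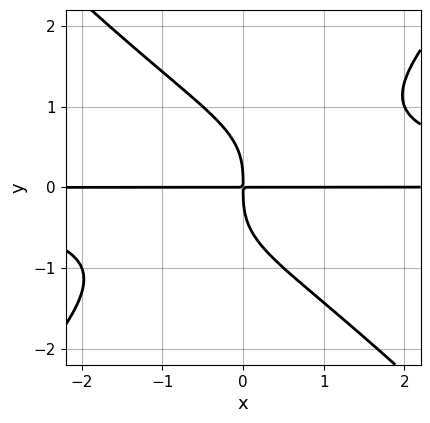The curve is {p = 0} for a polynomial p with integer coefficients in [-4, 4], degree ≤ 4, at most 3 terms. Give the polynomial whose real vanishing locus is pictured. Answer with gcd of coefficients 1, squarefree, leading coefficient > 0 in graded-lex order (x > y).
First, degree: no degree-3 curve has this shape, so deg p = 4.
Then, checking where it meets the axes: the visible x-axis segment lies entirely on the curve.
Finally, together with the visible shape, these determine p as stated.

2*x^2*y^2 - 2*y^4 - 3*x*y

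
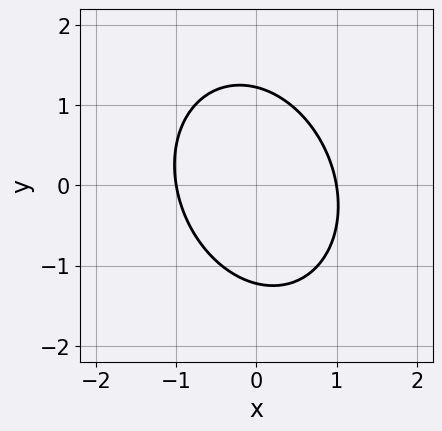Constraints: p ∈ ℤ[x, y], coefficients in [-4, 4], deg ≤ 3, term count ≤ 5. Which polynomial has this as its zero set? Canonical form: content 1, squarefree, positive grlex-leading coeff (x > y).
3*x^2 + x*y + 2*y^2 - 3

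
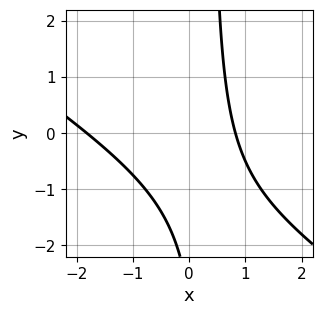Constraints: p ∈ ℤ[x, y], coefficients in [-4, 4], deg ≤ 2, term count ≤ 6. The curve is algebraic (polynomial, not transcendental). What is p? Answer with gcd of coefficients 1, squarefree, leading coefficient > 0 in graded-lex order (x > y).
2*x^2 + 3*x*y + 2*x - y - 3

First, deg p = 2.
Next, reading off the gridlines: it misses every integer gridline on the y-axis.
Finally, together with the visible shape, these determine p as stated.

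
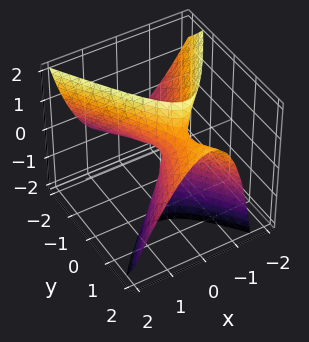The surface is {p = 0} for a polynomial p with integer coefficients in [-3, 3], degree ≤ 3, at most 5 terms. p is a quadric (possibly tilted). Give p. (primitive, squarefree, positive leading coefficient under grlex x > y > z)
(a) Degree: a generic line meets the surface in up to 2 points, so deg p = 2.
(b) Reading off the gridlines: it crosses the y-axis at the gridline y = 0; it crosses the z-axis at the gridline z = 0; one x-axis crossing is at x = 0.
(c) Matching integer coefficients to the picture gives p.

3*x^2 + x*z - y^2 + 2*y*z - z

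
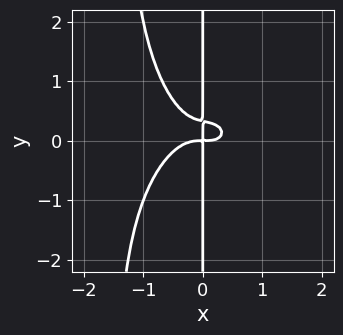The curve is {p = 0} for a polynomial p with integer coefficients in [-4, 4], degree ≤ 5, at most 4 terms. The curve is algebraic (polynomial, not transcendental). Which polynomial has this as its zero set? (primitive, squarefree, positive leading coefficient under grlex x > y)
2*x^4 + 2*x^2*y^2 + 3*x*y^2 - x*y

First, the degree is 4 — a generic line meets the curve in up to 4 points.
Then, observable constraints: every point of the y-axis in the box is on the curve.
Finally, the integer polynomial consistent with all of this is the stated p.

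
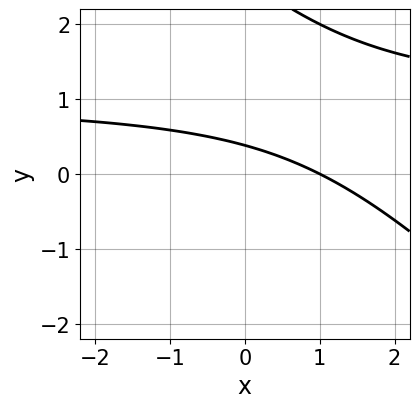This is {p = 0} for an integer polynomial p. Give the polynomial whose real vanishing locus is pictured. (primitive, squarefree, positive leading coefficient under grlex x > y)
x*y + y^2 - x - 3*y + 1

(a) deg p = 2.
(b) Reading off the gridlines: it meets the x-axis at x = 1 (among the integer gridlines).
(c) Assembling these constraints gives the stated polynomial.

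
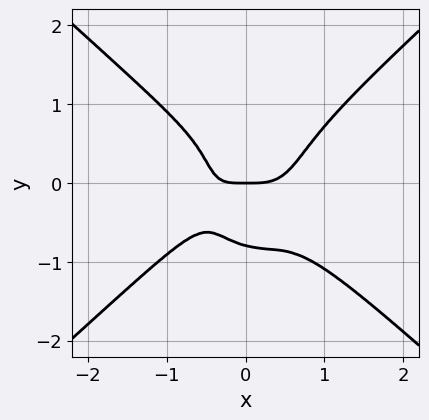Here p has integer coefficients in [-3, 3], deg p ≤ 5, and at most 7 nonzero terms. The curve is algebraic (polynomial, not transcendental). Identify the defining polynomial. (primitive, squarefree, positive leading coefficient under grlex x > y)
3*x^4 - 2*x^2*y^2 - 2*y^4 - x*y - y

(a) deg p = 4.
(b) From the axis intercepts and sections: it crosses the x-axis at the gridline x = 0; it meets the y-axis at y = 0 (among the integer gridlines).
(c) Fitting integer coefficients to these (and the overall shape) gives p.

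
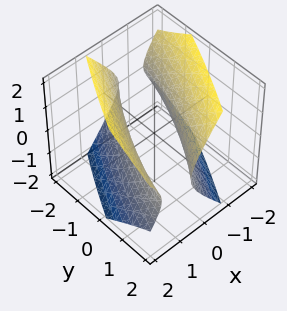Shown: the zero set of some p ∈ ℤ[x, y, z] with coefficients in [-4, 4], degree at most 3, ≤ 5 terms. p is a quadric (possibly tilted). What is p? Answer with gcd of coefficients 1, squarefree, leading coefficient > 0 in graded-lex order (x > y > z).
The picture has 2 separate pieces. Treating them together as one polynomial.
The degree is 2 — no degree-1 surface has this shape.
Observable constraints: no z-intercept at any integer in the box.
These observations pin down the coefficients.

3*x^2 - 3*x*y + y^2 - 2*z^2 - 2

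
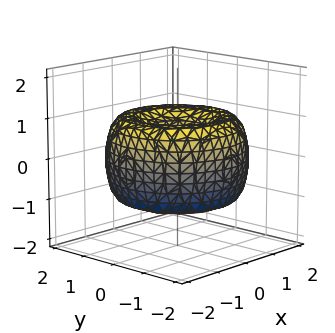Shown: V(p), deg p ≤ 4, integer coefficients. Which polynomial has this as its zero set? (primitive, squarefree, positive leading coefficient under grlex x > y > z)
x^4 + 2*x^2*y^2 + y^4 - 3*x^2 - 3*y^2 + 2*z^2

1. The degree is 4 — no degree-3 surface has this shape.
2. Symmetries: the surface is invariant under rotation about z: p = q(x² + y², z).
3. From the visible intercepts: it crosses the x-axis at the gridline x = 0; one z-axis crossing is at z = 0; one y-axis crossing is at y = 0.
4. These observations pin down the coefficients.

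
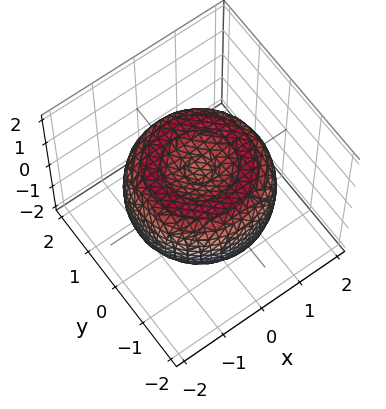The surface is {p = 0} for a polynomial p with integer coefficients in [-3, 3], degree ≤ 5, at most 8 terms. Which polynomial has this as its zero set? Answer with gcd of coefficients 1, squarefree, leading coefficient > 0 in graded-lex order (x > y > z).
x^4 + 2*x^2*y^2 + y^4 - 2*x^2 - 2*y^2 + 2*z^2 - 1

deg p = 4.
Symmetries: the surface is invariant under rotation about z: p = q(x² + y², z).
Observable constraints: a circular section at z = 0 has radius between 1 and 2.
Assembling these constraints gives the stated polynomial.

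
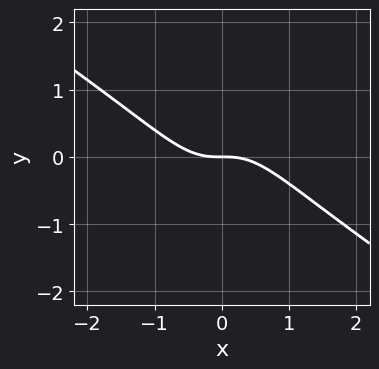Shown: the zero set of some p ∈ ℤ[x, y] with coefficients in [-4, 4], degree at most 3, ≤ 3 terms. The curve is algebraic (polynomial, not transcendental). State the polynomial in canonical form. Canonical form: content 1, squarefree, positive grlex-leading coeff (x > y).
2*x^3 + 3*x^2*y + 2*y

1. Degree: a generic line meets the curve in up to 3 points, so deg p = 3.
2. Checking where it meets the axes: it crosses the x-axis at the gridline x = 0; one y-axis crossing is at y = 0.
3. Assembling these constraints gives the stated polynomial.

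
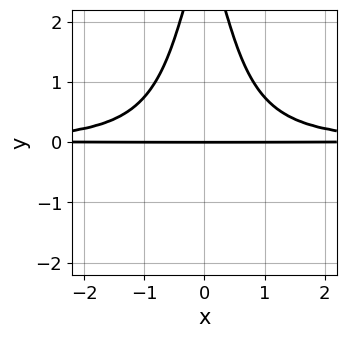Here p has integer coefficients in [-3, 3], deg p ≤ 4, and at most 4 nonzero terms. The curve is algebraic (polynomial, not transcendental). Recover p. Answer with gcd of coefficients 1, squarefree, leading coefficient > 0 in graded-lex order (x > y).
3*x^2*y^2 + y^2 - 3*y

1. deg p = 4.
2. Symmetries: it's symmetric under x → −x, forcing even powers of x.
3. Checking where it meets the axes: it meets the y-axis at y = 0 (among the integer gridlines); every point of the x-axis in the box is on the curve.
4. Together with the visible shape, these determine p as stated.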